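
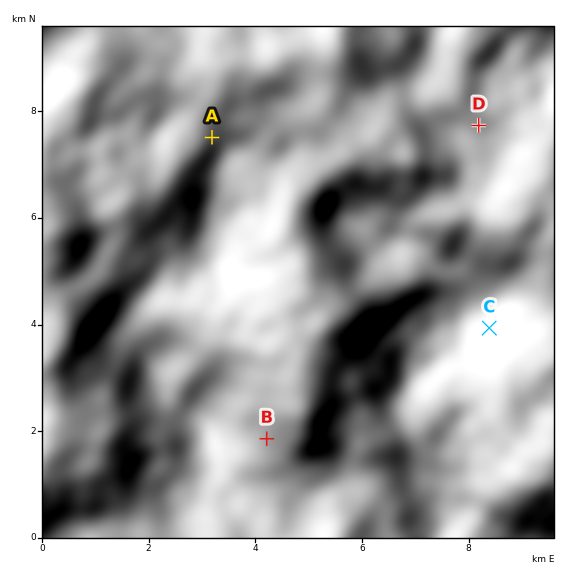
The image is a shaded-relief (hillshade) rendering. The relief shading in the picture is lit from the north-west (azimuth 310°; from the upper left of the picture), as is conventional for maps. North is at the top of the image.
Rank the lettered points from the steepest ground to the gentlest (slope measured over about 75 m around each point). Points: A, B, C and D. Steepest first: C B A D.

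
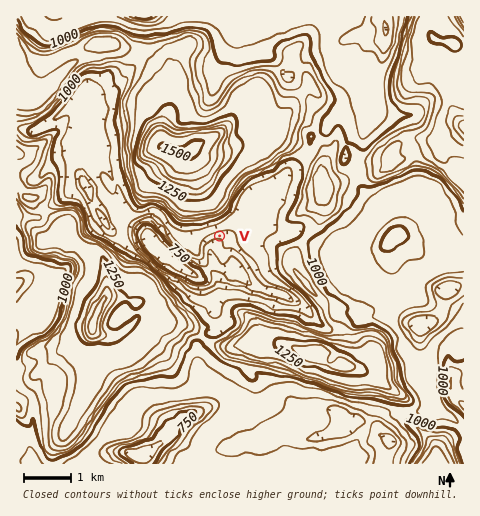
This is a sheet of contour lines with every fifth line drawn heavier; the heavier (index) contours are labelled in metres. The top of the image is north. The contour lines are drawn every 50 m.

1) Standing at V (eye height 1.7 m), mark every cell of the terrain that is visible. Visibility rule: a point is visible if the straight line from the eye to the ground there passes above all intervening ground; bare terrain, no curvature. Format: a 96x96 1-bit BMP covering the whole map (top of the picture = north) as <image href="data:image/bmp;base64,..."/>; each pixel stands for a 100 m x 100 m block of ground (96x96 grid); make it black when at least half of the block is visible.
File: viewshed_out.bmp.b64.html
<image width="96" height="96" href="data:image/bmp;base64,Qk2+BAAAAAAAAD4AAAAoAAAAYAAAAGAAAAABAAEAAAAAAIAEAAATCwAAEwsAAAIAAAAAAAAA////AAAAAAAAAAAAAAAAAAAAAAAAAAAAAAAAAAAAAAAAAAAAAAAAAAAAAAAAAAAAAAAAAAAAAAAAAAAAAAAAAAAAAAAAAAAAAAAAAAAAAAAAAAAAAAAAAAAAAAAAAAAAAAAAAAAAAAAAAAAAAAAAAAAAAAAAAAAAAAAAAAAAAAAAAAAAAAAAAAAAAAAAAAAAAAAAAAAAAAAAAAAAAAAAAAAAAAAAAAAAAAAAAAAAAAAAAAAAAAAAAAAAAAAAAAAAAAAAAAAAAAAAAAAAAAAAAAAAAAAAAAAAAAAAAAAAAAAAAAAAAAAAAAAAAAAAAAAAAAAAAAAAAAAAAAAAAAAAAAAAAAAAAAAAAAAAAAAAAAAAAAAAAAAAAAMAAAAAAAAAAAAAAAcAAAAAAAAAAAAAA4fgAAAAAAAAAD4AP//wAAAAAAAAAH+A///4AAAAAAAAAB/A//+AAAAAAAAAAA/h//wAAAAAAAAAA/D//+AAAAAAAAAAH+B//2AAAAAAAAAAP8B/+GAAAAAAAAAAf4H//EAAAAAAAAAA/4f/8MAAAAAAAAAA/8//wIAAAAAAAAAB/+//AQAAAAAAABAD///8AgAAAAAAABgD///4DAAAAAAAABgH//+AHAAAAAAAABgPgD4YOAAAAAAAABweADgf8AAAAAAAAB84AHA/4AAAAAAAAB/wAPA/4AAAAAAAABwAAOBw4AAAAAAAABgAAeBA4AAAAAAAACAAAfCAYAAAAAAAAAAAA/mAAAAAAAAAAAAAAf+AAAAAAAAAAAAAAf+AAAAAAAAAAAAAAH+AAAAAAAAAAAAAAAAAAAAAAAAAAAAAAAAAAAAAAAAAAAAAD/AAAAAAAAAAAAAAB/AAAAAAAAAAAAAAABgAB8AAAAAAAAAAAAAAA4AAAAAAAAAAAAAAA4AAAAAAAAAAAAAAAYAAAAAAAAAAAAAAAMAAAAAAAAAAAAAAAMAAAAAAAAAAAAAAAAAAAAAAAAAAAAAAAAAAAAAAAAAAAAAAAAAAAAAAAAAAAAAAAAAAAAAAAAAAAAAAAAAAAAAAAAAAAAAAAAAAAAAAAAAAAAAAAAAAAAAAAAAAAAAAAAAAAAAAAAAAAAAAAAAAAAAAAAAAAAAAAAAAAAAAAAAAAAAAAAAAAAAAAAAAAAAAAAAAAAAAAAAAAAAAAAAAAAAAAAAAAAAAAAAAAAAAAAAAAAAAAAAAAAAAAAAAAAAAAAAAAAAAAAAAAAAAAAAAAAAAAAAAAAAAAAAAAAAAAAAAAAAAAAAAAAAAAAAAAAAAAAAAAAAAAAAAAAAAAAAAAAAAAAAAAAAAAAAAAAAAAAAAAAAAAAAAAAAAAAAAAAAAAAAAAAAAAAAAAAAAAAAAAAAAAAAAAAAAAAAAAAAAAAAAAAAAAAAAAAAAAAAAAAAAAAAAAAAAAAAAAAAAAAAAAAAAAAAAAAAAAAAAAAAAAAAAAAAAAAAAAAAAAAAAAAAAAAAAAAAAAAAAAAAAAAAAAAAAAAAAAAAAAAAAAAAAAAAAAAAAAAAAAAAAAAAAAAAAAAAAAAA="/>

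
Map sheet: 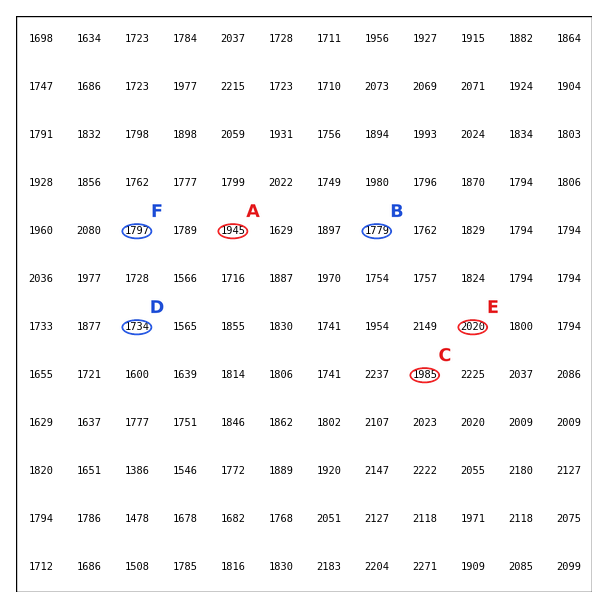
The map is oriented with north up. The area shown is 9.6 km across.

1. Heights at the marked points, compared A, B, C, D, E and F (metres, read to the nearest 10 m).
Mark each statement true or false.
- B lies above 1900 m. false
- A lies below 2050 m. true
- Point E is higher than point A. true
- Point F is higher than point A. false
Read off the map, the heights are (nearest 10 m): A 1950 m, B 1780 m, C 1980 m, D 1730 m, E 2020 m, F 1800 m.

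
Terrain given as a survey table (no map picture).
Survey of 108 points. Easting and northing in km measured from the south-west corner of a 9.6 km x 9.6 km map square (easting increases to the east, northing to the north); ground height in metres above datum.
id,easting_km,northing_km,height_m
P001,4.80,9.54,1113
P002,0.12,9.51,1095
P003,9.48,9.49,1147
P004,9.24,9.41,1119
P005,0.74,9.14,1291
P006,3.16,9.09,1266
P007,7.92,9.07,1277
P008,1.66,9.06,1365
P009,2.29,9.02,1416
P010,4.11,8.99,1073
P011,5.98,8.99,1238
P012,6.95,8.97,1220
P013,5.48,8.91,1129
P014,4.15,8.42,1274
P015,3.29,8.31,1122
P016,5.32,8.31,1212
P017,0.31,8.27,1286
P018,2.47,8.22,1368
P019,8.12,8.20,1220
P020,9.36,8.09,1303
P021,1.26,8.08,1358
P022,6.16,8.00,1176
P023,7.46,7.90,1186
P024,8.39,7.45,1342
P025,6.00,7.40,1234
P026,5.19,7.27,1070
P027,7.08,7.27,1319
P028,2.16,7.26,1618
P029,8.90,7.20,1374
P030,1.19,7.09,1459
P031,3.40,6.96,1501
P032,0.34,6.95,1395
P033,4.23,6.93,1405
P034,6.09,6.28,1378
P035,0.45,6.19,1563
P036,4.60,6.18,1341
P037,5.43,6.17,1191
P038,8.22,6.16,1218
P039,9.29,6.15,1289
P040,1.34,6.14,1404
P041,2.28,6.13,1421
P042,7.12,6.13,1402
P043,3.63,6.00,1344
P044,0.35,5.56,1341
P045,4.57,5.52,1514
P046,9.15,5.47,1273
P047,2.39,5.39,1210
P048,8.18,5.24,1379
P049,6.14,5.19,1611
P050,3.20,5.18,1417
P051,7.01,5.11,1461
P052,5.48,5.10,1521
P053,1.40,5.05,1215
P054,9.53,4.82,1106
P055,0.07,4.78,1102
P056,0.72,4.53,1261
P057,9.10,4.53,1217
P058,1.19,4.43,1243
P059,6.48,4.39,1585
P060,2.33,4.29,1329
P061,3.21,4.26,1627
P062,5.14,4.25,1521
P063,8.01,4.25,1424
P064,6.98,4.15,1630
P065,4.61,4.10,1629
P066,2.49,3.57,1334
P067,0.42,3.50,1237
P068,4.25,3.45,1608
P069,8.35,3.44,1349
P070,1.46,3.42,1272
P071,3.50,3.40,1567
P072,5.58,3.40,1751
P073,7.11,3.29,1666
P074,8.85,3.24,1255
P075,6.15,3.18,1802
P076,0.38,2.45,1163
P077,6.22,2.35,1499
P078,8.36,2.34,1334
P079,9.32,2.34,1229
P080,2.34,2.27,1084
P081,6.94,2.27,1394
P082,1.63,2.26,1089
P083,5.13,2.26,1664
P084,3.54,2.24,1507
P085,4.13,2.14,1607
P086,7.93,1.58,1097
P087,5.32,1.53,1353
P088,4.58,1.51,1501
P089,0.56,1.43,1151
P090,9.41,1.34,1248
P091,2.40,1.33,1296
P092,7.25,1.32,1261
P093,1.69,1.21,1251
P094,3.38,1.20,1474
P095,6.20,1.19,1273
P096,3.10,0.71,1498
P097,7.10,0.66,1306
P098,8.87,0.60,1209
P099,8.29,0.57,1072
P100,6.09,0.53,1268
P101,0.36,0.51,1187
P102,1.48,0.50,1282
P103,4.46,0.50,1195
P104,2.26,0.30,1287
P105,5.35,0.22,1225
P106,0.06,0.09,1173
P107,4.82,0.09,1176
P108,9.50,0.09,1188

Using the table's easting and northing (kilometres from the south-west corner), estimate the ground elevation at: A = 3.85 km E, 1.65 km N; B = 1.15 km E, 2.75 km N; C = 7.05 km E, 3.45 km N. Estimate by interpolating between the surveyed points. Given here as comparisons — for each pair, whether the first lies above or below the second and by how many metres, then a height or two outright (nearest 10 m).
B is below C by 380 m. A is above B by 370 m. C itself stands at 1640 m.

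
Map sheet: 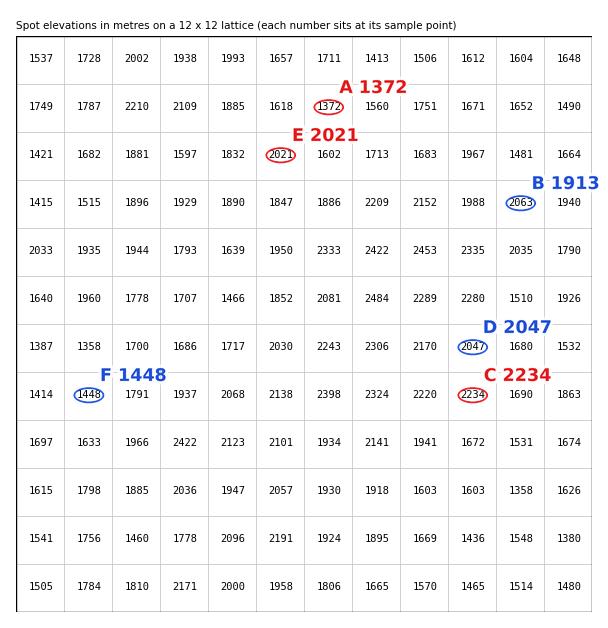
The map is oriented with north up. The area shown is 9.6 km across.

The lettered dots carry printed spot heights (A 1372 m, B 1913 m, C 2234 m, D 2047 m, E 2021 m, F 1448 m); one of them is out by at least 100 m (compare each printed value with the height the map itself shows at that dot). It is B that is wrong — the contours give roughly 2063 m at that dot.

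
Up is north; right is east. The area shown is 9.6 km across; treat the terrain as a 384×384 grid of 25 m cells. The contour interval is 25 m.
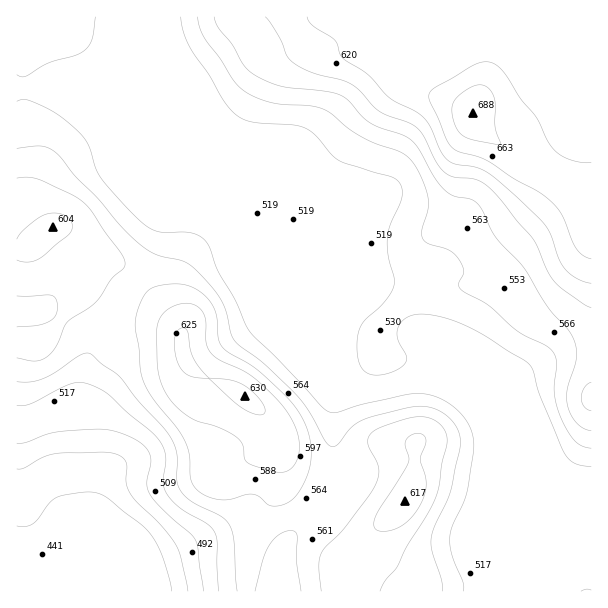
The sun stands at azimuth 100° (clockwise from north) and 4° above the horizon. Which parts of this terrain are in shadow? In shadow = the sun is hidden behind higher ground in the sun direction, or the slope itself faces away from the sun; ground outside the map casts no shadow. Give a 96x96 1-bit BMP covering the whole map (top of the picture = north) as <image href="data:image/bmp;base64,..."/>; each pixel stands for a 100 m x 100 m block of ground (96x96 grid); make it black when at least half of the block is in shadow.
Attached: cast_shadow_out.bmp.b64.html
<image width="96" height="96" href="data:image/bmp;base64,Qk2+BAAAAAAAAD4AAAAoAAAAYAAAAGAAAAABAAEAAAAAAIAEAAATCwAAEwsAAAIAAAAAAAAA////AAAAAAAAAAD/8AHgAAAAAAAAAAP/8AHAAAAAAAAAAA//8AHAAAAAAAAAAA//8ACAAAAAAAAAAA//8AAAAAAAAAAAAA//8AAAAAAAAAAAAB//8AAAAAAAAAAAAB//+AAAAAAAAAAAAA//+AAAAAAAAAAAAAfH+AAAAAAAAAAAAAOB8AAAAAAAAAAAAAOAAAADgAAAAAAAAAEAAAAD4AAAAAAAAAAAAAAD+AAAAAAAAAAAAAAD/AAAAAAAAAfgAAAD/gAAAAAAAB/4AAAB/wAAAAAAAH/8AAAA/wAAAAAAAP/8AAAAfwAAAAAAAf/8AAAADgAAAAAAA//8AAAAAAAAAAAAA//8AAAAAAAAAAAAA//8AAAAAAAAAAAAAf/8AAAAAAAAAHAAAP/4AAAAAAAAAPAAAH/4AAAAAAAAAfgAAD/wAAABgAAAA/gAAD/wAAABgAAAB/gAAB/gAAAAAAAAB/gAAB/AAAAAAAAAD/wAAD/AAAAAAAAAH/wAAH+AAAAAAAAAP/wAAH+AAAAAAAAAf/wAAP+AAAAAAAAAf/wAAP+AAAAAAAAAf/wAAH+AAAAAAAAAf/wAAH+AAAAAAAAAP/wAAD+AAAAAAAAAD/wAAD/AAAAAAAAAAfwAAD/AAAAAAAAAADgAAD/AAAAAAAAAAAAAAD/AAAAAAAAAAAAAAD/AAAAAAAAAAAAAAD/AAAAAAAAAAAAAAB/AAAAAAAAAAAAAAA+AAAAAAAAAAAAAAAAAAAAAAAAAAAAAAAAAAAAAAAAAAAAAAAAAAAAAAAAAAAAAAAAAAAAAAAAAAAAAAAAAAAAAAAAAAAAAAAAAAAAAAAAAAAAAAAAAAAAAAAAAAAAAAAAAAAAAAAAAAcAAAAAAAAAAAAAAA+AAAAAAAAAAAAAAB+AAAAAAAAAAAAAAB+AAAAAAAAAAAAAAB/AAAAAAAAAAAAAAB/AAAAAAAAAAAAAAB+AAAAAAAAAAAAAAA8AAAAAAAAAAAAAAAAAAAAAAAAAAAAAAAAAAAAAAAAAAAAAAAAAAAAAAAAAAAAAAAAAAAAAAAAAAAAAAAAAAAAAAAAAAADwAwAAAAAAAAAAAAH4BwAAAAAAAAAAAAP4DgAAAAAAAAAAAAP4BgAAAAAAAAAAAAf4AAAAAAAAAAAAAA/8AAAAAAAAAAAAAA/8AAAAAAAAAAAAAB/8AAAAAAAAAAAAAB/+AAAAAAAAAAAAAD/+AAAAAAAAAAAAAB/+AAAAAAAAAAAAAB/+AAAAAAAAAAAAAA/+AAAAAAAAAAAAAAf+AAAAAAAAAAAAAAH+AAAAAAAAAAAAAAAQAAAAAAAAAAAAAAAAAAAAAAAAAAAAAAAAAAAAAAAAAAAAAAAAAAAAAAAAAAAAAAAAAAAAAAAAAMAAAAAAAAAAAAAAAcAAAAAAAAAAAAAAAMAAAAAAAAAAAAAAAAAAAAAAAAAAAAAAAAAAAAAAAAAAAAAAAAAAAAAAAAAAAAAAPAAAAAAAAAAAAAAAfAAAAAAAAAAAAAAA/gAAAAAAAAAAAAAA/gAAAAAAAAAA="/>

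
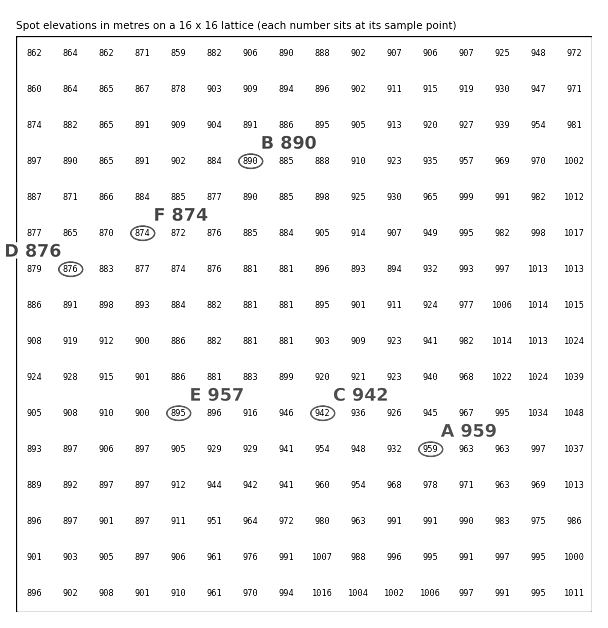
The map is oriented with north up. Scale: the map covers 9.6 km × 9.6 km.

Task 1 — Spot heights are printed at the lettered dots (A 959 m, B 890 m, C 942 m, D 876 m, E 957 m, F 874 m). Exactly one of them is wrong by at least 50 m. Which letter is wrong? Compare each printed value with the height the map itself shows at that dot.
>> E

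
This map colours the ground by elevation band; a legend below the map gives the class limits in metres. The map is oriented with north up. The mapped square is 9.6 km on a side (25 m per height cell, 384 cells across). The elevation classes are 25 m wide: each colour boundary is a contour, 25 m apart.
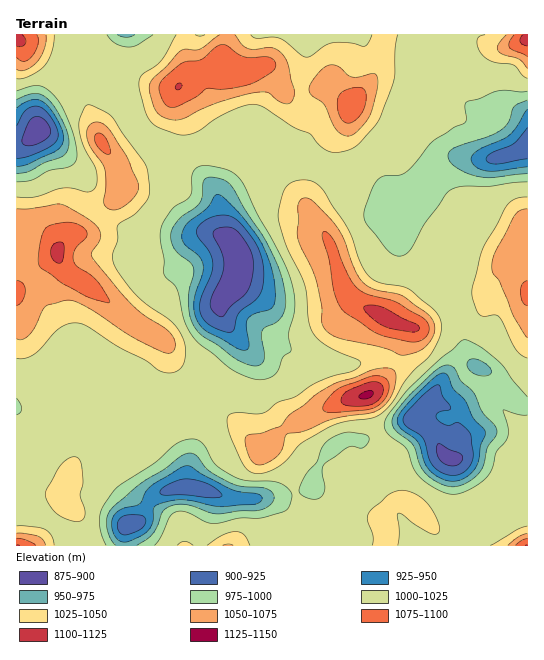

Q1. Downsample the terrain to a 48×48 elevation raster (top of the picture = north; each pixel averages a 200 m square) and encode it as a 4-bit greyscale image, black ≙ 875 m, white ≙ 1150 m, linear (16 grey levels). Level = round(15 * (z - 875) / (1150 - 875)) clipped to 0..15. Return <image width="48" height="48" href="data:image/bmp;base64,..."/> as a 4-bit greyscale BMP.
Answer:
<image width="48" height="48" href="data:image/bmp;base64,Qk32BAAAAAAAAHYAAAAoAAAAMAAAADAAAAABAAQAAAAAAIAEAAATCwAAEwsAABAAAAAAAAAAAAAAABEREQAiIiIAMzMzAERERABVVVUAZmZmAHd3dwCIiIgAmZmZAKqqqgC7u7sAzMzMAN3d3QDu7u4A////ALuoh3dkRWeIiImYiId3eIiImYiIiIiIm5mIiIdjI0Z4h3iId3d3d3iImYiIiIiIiYiIiIdTIjV3d2Z3d3d3d3iJmIiYiIiIiIiImYdlREVmZVVVVmd3d3eIiImIh3eIiHiJmYd2VEM0MzM0RWd3d3eIiJiHd3d4h3iImIh3ZUMiIjRVVmd3d3d4iIh2Zmd3d3eImYh3dmVDNFZ3h3d3d3d3d3dkM0Z3d3eIiIh3d3ZURWeImYh3d3d3d3ZCIjV3d3d4iIh3d3dmVneJqqiHd3d3d3YxESRnd3d3iIh3d3d3Z3iJqqmId3d3d2UxIiRnd3d4iId3d3d3d3iZqqqZh3d3dlMiIjRWd3d4iId3d3d3d4iZmZqqqYiIdTIiMzRWd3eIiHd3d3d3d4iIiJmqu7qphjIjM0Vnd3eIiHd3d3d3eIiIiIiaq83dqFMiM0Z3d3eIiIiIiIh3eIiHeIiJms3dyXUzNFZ3d3iIiIiIiIiIiId3d3d4iZq8uodTRWZmd4iIiIiIiIiIiHd2Znd3eIiaqZh1VlVmeIiIiIiIiImYh3ZlVnd3eIiJmZmHZmZniJmIiIiIiZqph2VEVmd3iJmZqqqYd2d3iamYiIiJmqqodlQ0Vmd4iaqqu7u5d3d4iaqYiIiaqqqYZDI0VWd4mqq7zMy5h3iImqqZmJmqqpmHUyEkRVZ4mqvM3Muoh4iImrqpmaq7qYh3UhEjNEZ4mrzMy7qYd4iZq7qqqru6mId3UxERI0Z5qry7qpiHd4mZq7uqu8upiHd2UyERI0aJq7upiIh3eImaq7u7zLqYh3d2ZCERI1eJq7qYd3d3eImaq7u8y6qYh3d2VDERI2eaq7qHd3d3d4iaqqq8y6mYiHdlQyERJGiaq7mHd3d3d4iaqqq8y7qYiHdkMyERNXmqu6h3dmd3d4iaqqq7zLqYiHdkMhESV4mqu5h3Zmd3d4iJqqqru6mYiHdlQyIkZ4mqqoh2ZmZ3d3eIqqqqqZmZmId2VDNFeImqqYd2ZmZ3d3eImoiZmZmqqYd3ZURWeImamId3ZmZnd3d4iHeIiIirqYh3dVVneIiZiId3ZmZnd3d3d2d3d4irqYh3dlZneIiIiHd3d3ZmZmZmZkVnd3iqqYh3d3d3eIiIiId3d3dmZVQzRDNFZ4m6mIh3d3d3d3d4iIiHd3d2VUMyIiEjV5u6mIiIiId3d3eIiJiHd3d2ZVVDMiESR5upiIiIiIh3d3iIiZmYh3d3dmZVQyESWJqYiImZmIiHeIiIiauoh3d3d3ZmVDIkaImIiJqqqZiIiImZmru5iHd3d3ZmVENGeIiIiJq7uqmYiZqZmry6iHd3d3dmZWZneIh3iJvMu7uqqqqaqru6mHd3d3d3d4d3iId3iJvMy7vLuqqZqqqqmId3d3d3eJmIiHd3iIm8y8zMy6qZqqmZmId3d3iIibqYd3d3eIibu8zLu7mYmZmZmId3d4iJmsuod3d3d3iZqru6qqmIiZiJmId3iIiavMyoh3d2ZneJmaqpiIiIiIiImIeIiIiZvA=="/>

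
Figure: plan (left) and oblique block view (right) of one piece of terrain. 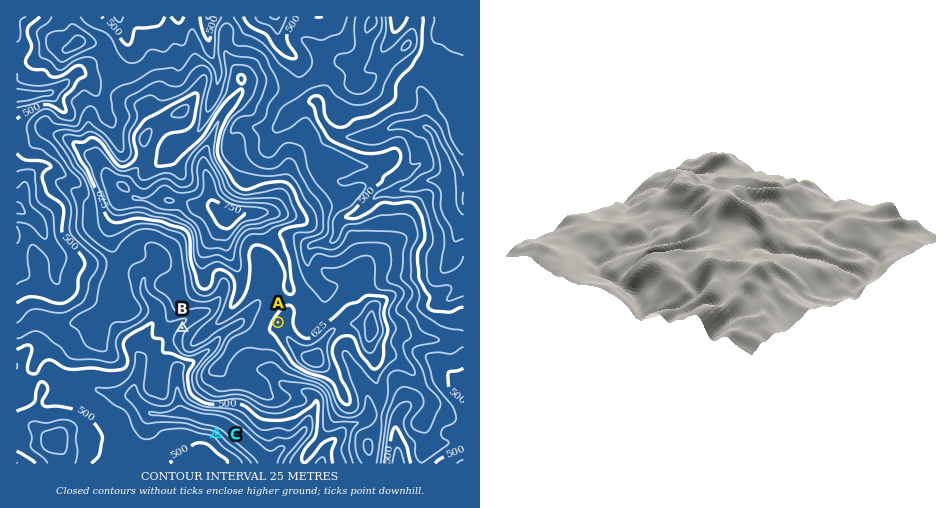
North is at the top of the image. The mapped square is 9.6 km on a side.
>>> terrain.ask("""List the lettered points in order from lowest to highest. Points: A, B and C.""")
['C', 'B', 'A']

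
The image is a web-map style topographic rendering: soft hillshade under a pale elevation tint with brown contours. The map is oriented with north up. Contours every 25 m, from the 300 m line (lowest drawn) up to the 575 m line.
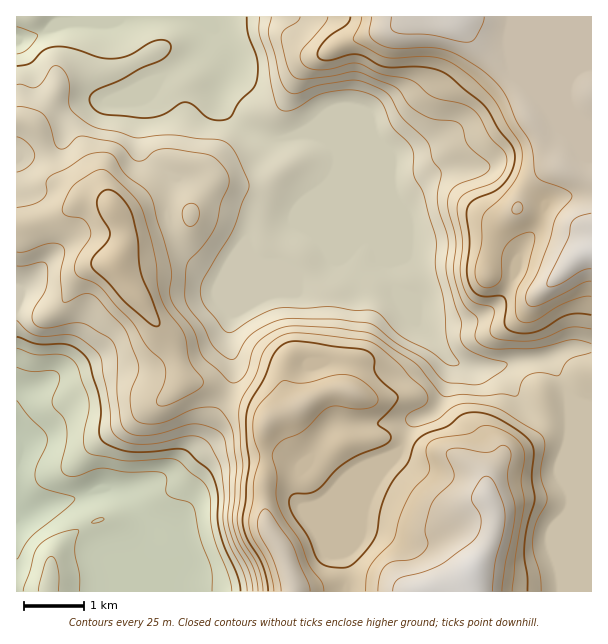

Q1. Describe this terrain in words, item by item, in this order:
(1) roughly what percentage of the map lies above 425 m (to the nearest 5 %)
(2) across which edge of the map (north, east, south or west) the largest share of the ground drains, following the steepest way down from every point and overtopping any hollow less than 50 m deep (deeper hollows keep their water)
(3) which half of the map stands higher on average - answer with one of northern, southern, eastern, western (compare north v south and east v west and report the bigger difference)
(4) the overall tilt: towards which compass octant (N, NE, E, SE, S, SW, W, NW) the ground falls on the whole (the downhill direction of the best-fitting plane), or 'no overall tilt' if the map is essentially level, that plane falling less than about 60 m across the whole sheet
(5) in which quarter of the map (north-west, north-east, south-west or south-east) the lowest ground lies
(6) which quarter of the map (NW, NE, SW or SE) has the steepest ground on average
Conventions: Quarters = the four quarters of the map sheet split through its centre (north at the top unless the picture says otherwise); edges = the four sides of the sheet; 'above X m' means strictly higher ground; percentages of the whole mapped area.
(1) About 60 % of the map lies above 425 m.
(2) Drainage is mainly to the north: more ground falls towards that edge than towards any other.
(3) On average the eastern half of the map is the higher ground.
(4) Overall the map slopes down towards the west.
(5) The lowest ground is in the south-west quarter.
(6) The south-west quarter is the steepest part of the map.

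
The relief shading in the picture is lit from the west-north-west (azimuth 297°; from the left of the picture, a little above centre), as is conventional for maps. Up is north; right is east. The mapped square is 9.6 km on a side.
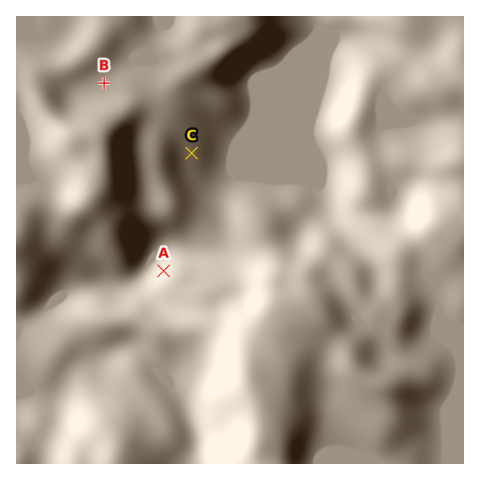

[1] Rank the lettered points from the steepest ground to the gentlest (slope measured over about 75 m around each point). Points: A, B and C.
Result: A C B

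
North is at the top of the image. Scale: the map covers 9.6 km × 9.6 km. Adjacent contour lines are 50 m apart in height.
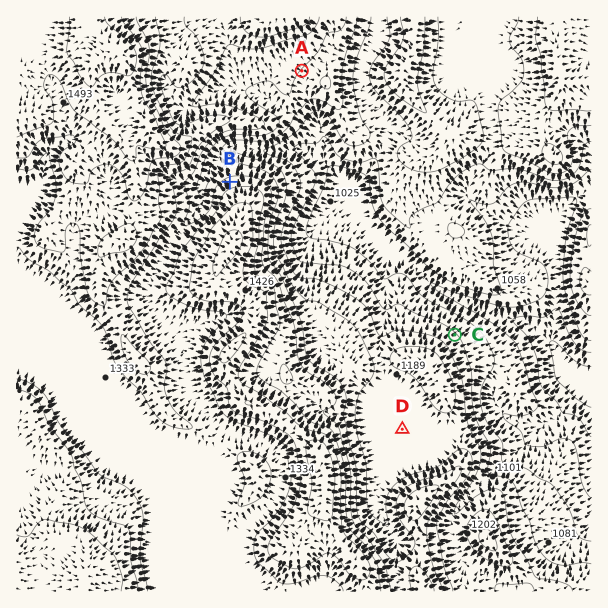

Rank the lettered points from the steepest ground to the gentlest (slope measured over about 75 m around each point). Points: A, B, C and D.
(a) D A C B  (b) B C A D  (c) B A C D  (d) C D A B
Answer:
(b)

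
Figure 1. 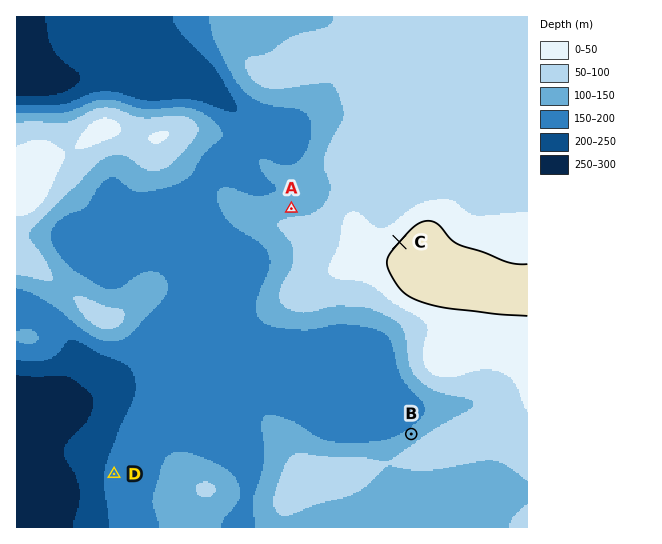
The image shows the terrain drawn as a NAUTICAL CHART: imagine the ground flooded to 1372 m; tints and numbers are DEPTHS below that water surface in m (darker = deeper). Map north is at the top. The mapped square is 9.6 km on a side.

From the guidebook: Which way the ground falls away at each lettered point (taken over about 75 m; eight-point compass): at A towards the N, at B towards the NW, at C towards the NW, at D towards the W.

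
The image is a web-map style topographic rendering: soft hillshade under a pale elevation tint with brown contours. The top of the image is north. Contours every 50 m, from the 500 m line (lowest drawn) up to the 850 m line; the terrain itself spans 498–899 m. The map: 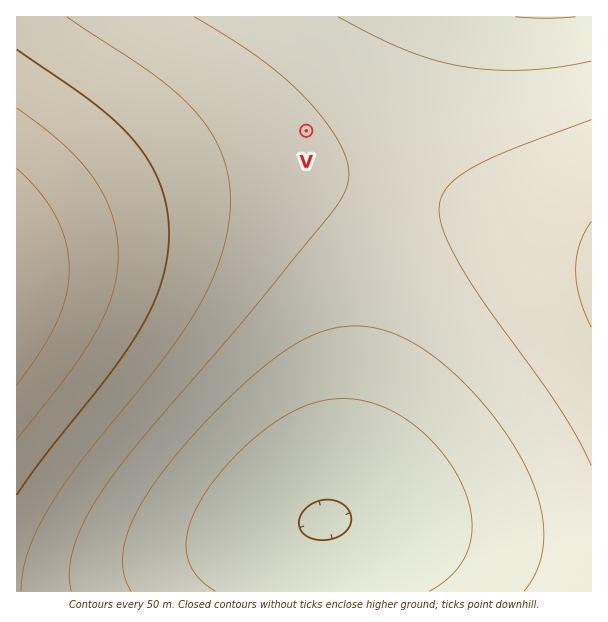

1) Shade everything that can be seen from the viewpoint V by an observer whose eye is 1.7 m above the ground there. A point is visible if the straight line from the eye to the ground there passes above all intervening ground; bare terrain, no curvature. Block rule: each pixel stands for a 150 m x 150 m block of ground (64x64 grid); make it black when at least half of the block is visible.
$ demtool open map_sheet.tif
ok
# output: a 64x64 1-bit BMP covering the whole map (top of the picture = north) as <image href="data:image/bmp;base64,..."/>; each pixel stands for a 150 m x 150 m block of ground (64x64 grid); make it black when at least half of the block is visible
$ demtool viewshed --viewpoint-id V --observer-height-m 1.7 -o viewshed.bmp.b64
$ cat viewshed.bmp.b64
<image width="64" height="64" href="data:image/bmp;base64,Qk0+AgAAAAAAAD4AAAAoAAAAQAAAAEAAAAABAAEAAAAAAAACAAATCwAAEwsAAAIAAAAAAAAA////AAAAAAAAAAAAAAAAPwAAAAAAAAAfAAAAAAAAAB8AAAAAAAAAHwAAAAAAAAAfAAAAAAAAAB8AAAAAAAAAHwAAAAAAAAAfAAAAAAAAAB8AAAAAAAAAHwAAAAAAAAAfAAAAAAAAAB8AAAAAAAAAPwAAAAAAAAA/AAAAAAAAAD8AAAAAAAAAfwAAAAAAAAB/AAAAAAAAAP8AAAAAAAAA/wAAAAAAAAH/AAAAAAAAAf8AAAAAAAAD/wAAAAAAAAf/AAAAAAAAB/8AAAAAAAAP/wAAAAAAAB//AAAAAAAAH/8AAAAAAAA//wAAAAAAAH//AAAAAAAAf/8AAAAAAAD//w/wAAAAAf//P/4AAAAB/////4AAAAP/////4AAAB//////wAAAP//////gAAA///////AAAH//////+AAA///////8AAD///////4AAf///////wAD////////AAf///////+AB////////8AP////////4B/////////wP/////////j//////////////////////////////////////////////////////////////////////////////////4AAA/////8AAAAAH///4AAAAAAB//8AAAAAAAAf/AAAAAAAAAf8AAAAAAAAAPwAAAAAAAAAPAAAAAAAAAAMAAAAAAAAAAA=="/>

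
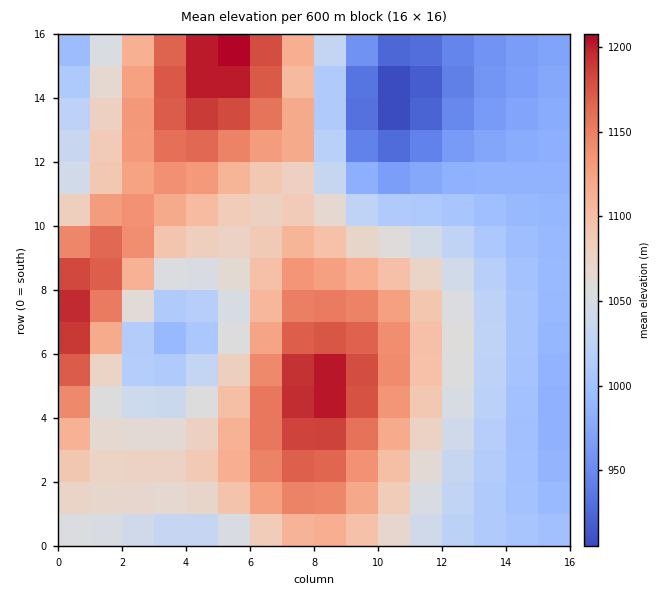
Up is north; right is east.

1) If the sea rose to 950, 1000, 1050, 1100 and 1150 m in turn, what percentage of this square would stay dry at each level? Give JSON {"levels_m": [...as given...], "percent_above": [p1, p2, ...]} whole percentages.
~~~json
{"levels_m": [950, 1000, 1050, 1100, 1150], "percent_above": [95, 78, 58, 34, 16]}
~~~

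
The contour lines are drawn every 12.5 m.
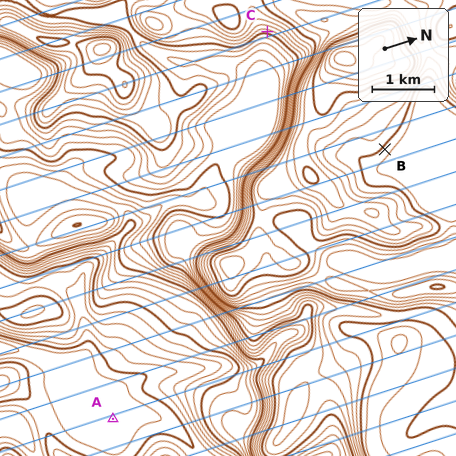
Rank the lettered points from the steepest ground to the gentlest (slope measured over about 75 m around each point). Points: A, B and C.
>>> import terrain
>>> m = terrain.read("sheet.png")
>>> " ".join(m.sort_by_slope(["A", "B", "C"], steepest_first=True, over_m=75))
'C B A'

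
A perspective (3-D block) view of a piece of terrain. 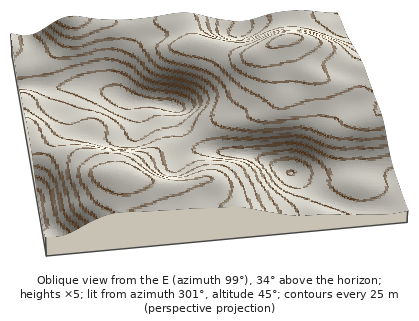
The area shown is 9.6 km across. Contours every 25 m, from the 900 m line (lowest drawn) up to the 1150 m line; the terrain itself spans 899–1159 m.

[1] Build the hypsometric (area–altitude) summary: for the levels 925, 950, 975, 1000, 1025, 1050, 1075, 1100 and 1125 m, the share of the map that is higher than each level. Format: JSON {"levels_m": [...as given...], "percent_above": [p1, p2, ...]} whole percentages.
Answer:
{"levels_m": [925, 950, 975, 1000, 1025, 1050, 1075, 1100, 1125], "percent_above": [97, 89, 77, 64, 50, 37, 24, 12, 5]}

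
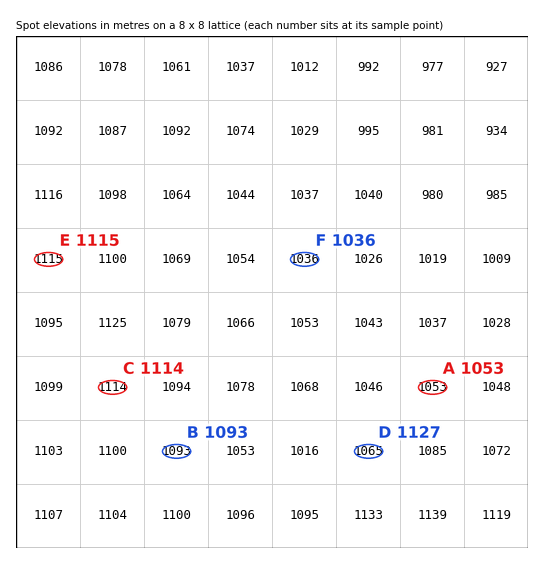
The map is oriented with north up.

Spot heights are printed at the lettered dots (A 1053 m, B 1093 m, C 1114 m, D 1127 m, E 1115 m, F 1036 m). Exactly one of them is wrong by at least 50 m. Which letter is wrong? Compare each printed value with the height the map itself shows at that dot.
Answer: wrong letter D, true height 1065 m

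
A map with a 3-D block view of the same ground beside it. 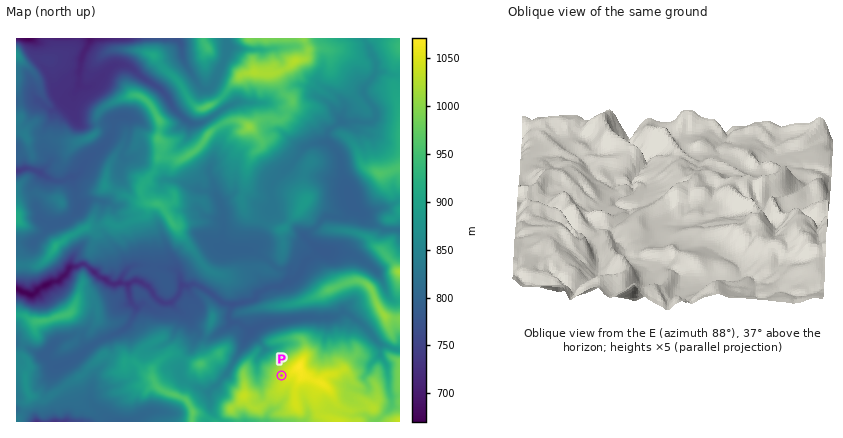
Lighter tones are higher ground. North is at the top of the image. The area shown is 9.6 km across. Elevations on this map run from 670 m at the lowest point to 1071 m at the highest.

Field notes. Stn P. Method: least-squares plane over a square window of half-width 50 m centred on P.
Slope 7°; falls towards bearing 285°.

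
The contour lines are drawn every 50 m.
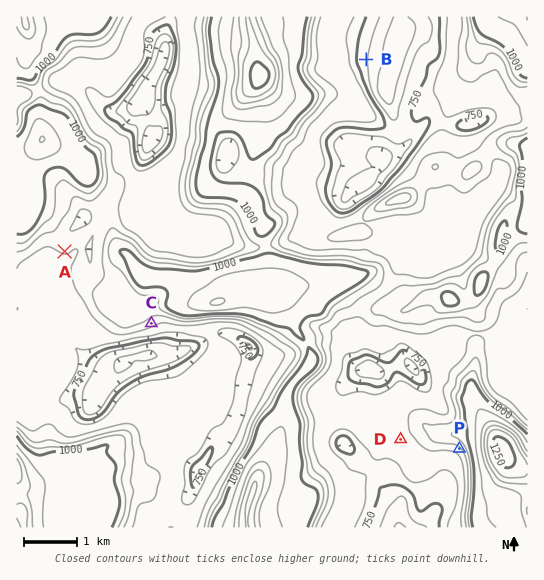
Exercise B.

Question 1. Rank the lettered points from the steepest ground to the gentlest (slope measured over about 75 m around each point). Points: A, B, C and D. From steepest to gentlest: C B A D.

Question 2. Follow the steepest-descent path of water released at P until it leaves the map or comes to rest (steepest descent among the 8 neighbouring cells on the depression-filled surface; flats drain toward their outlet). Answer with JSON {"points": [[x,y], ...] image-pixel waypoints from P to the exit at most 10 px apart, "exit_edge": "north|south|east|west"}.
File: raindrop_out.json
{"points": [[459, 449], [453, 459], [449, 470], [443, 481], [443, 491], [439, 502], [433, 513], [426, 523], [422, 527]], "exit_edge": "south"}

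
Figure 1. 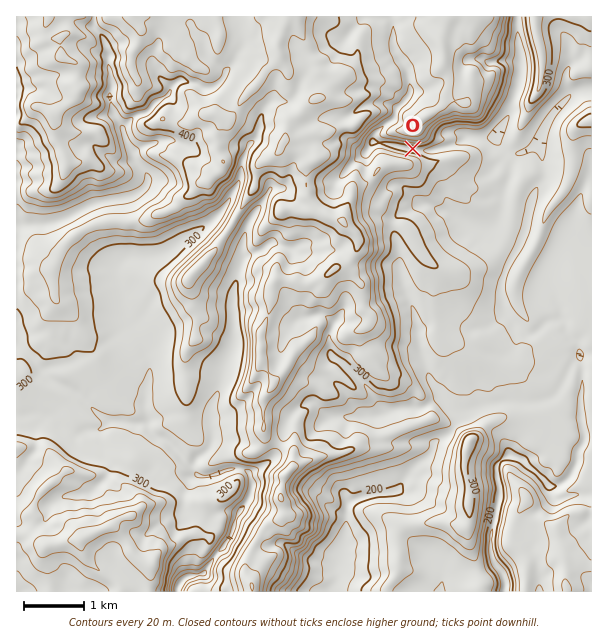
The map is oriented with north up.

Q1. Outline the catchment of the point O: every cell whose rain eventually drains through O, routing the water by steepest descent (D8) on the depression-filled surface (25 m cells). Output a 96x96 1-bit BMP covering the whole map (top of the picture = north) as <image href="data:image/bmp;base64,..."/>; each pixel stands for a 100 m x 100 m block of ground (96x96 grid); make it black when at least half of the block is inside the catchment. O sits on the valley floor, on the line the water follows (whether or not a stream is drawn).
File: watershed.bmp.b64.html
<image width="96" height="96" href="data:image/bmp;base64,Qk2+BAAAAAAAAD4AAAAoAAAAYAAAAGAAAAABAAEAAAAAAIAEAAATCwAAEwsAAAIAAAAAAAAA////AAAAAAAAAAAAAAAAAAAAAAAAAAAAAAAAAAAAAAAAAAAAAAAAAAAAAAAAAAAAAAAAAAAAAAAAAAAAAAAAAAAAAAAAAAAAAAAAAAAAAAAAAAAAAAAAAAAAAAAAAAAAAAAAAAAAAAAAAAAAAAAAAAAAAAAAAAAAAAAAAAAAAAAAAAAAAAAAAAAAAAAAAAAAAAAAAAAAAAAAAAAAAAAAAAAAAAAAAAAAAAAAAAAAAAAAAAAAAAAAAAAAAAAAAAAAAAAAAAAAAAAAAAAAAAAAAAAAAAAAAAAAAAAAAAAAAAAAAAAAAAAAAAAAAAAAAAAAAAAAAAAAAAAAAAAAAAAAAAAAAAAAAAAAAAAAAAAAAAAAAAAAAAAAAAAAAAAAAAAAAAAAAAAAAAAAAAAAAAAAAAAAAAAAAAAAAAAAAAAAAAAAAAAAAAAAAAAAAAAAAAAAAAAAAAAAAAAAAAAAAAAAAAAAAAAAAAAAAAAAAAAAAAAAAAAAAAAAAAAAAAAAAAAAAAAAAAAAAAAAAAAAAAAAAAAAAAAAAAAAAAAAAAAAAAAAAAAAAAAAAAAAAAAAAAAAAAAAAAAAAAAAAAAAAAAAAAAAAAAAAAAAAAAAAAAAAAAAAAAAAAAAAAAAAAAAAAAAAAAAAAAAAAAAAAAAAAAAAAAAAAAAAAAAAAAAAAAAAAAAAAAAAAAAAAAAAAAAAAAAAAAAAAAAAAAAAAAAAAAAAAAAAAAAAAAAAAAAAAAAAAAAAAAAAAAAAAAAAAAAAAAAAAAAAAAAAAAAAAAAAAAAAAAAAAAAAAAAAAAAAAAAAAAAAAAAAAAAAAAAAAAAAAAAAAAAAAAAAAAAAAAAAAAAAAAAAAAAAAAAAAAAAAAAAAAAAAAAAAAAAAAAAAAAAAAAAAAAAAAAAAAAAAAAAAAAAAAAAAAAAAAAAAAAAAAAAAAAAAAAAAAAAAAAAAAAAAAAAAAAAAAAAAAAAAAAAAAAAAAAAAAAAAAAAAAAAAAAAAAAAAAAAAAOAAAAAAAAAAAAAAAeAAAAAAAAAAAAAAA+AAAAAAAAAAAAAAB/AAAAAAAAAAAAAAB/AAAAAAAAAAAAAAD/AAAAAAAAAAAAAAD/4AAAAAAAAAAAAAD/8AAAAAAAAAAAAAD/8AAAAAAAAAAAAAB//4AAAAAAAAAAAAB//8AAAAAAAAAAAAH//8AAAAAAAAAAAAP//8AAAAAAAAAAAAf//8AAAAAAAAAAAAf//8AAAAAAAAAAAAf//+AAAAAAAAAAAAf//+AAAAAAAAAAAAH///gAAAAAAAAAAAD///wAAAAAAAAAAAB///4AAAAAAAAAAAAf//8AAAAAAAAAAAAf//8AAAAAAAAAAAAP//8AAAAAAAAAAAAP//8AAAAAAAAAAAAf//8AAAAAAAAAAAA///4AAAAAAAAAAAA///4AAAAAAAAAAAB///4AAAAAAAAAAAB///4AAAAAAAAAAAD///4AAAAAAAAAAAD///4AAAAAAAAAAAH///4AAAAAAAAAAAH///4AAAAAAAAAAAH///8AAAA="/>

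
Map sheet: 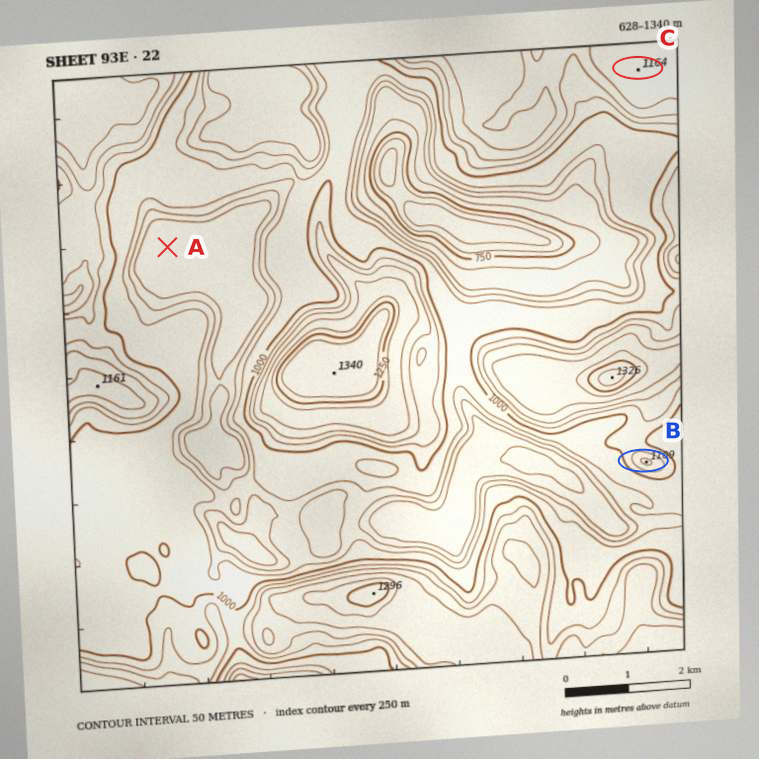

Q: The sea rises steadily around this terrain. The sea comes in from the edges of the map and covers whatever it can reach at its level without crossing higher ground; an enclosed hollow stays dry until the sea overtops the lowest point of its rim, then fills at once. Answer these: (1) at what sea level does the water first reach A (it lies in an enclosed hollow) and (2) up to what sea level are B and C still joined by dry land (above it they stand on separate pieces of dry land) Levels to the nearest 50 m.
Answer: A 950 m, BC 1000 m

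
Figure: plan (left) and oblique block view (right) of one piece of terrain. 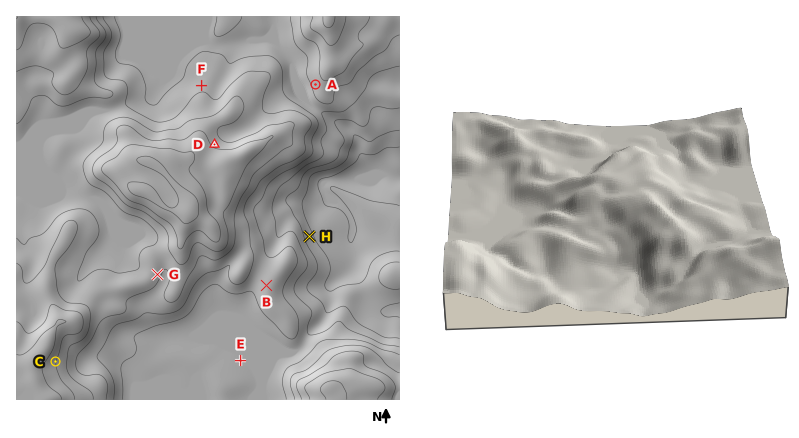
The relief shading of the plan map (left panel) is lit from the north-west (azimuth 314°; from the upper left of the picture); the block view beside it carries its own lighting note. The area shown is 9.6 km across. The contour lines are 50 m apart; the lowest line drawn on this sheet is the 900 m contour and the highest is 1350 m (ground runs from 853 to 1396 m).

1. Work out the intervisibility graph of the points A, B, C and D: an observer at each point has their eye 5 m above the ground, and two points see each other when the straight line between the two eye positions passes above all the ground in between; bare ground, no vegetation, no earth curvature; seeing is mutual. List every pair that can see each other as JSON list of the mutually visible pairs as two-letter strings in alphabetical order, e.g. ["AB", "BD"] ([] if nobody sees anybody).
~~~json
["AD", "BC"]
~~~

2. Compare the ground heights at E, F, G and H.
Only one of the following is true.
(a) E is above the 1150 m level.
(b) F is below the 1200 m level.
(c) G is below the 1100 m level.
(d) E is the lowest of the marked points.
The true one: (b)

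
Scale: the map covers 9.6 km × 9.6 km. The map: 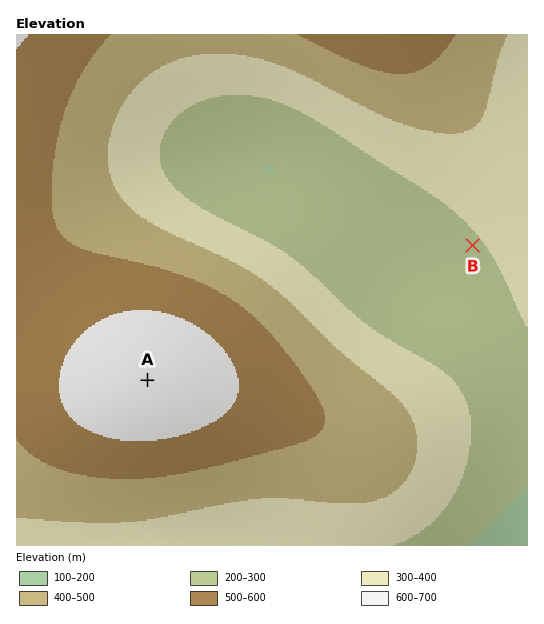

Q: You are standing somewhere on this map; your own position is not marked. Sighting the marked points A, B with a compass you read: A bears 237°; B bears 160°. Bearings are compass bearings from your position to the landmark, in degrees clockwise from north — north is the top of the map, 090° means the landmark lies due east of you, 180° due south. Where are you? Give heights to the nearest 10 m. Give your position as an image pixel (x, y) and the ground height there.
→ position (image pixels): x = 450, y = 183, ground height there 340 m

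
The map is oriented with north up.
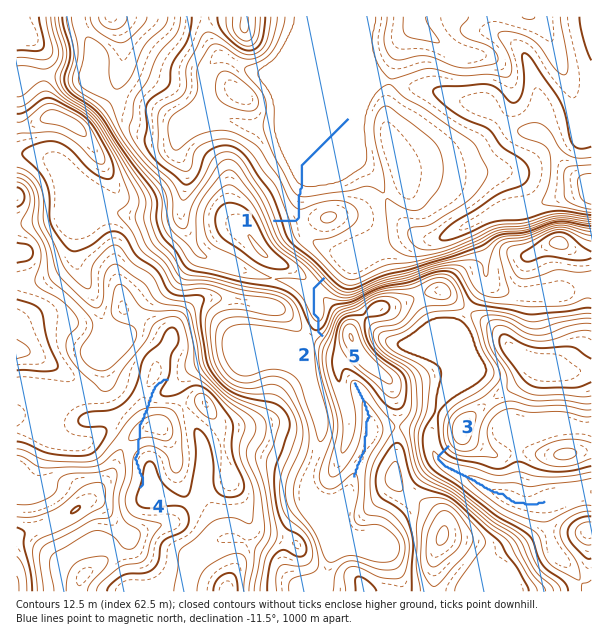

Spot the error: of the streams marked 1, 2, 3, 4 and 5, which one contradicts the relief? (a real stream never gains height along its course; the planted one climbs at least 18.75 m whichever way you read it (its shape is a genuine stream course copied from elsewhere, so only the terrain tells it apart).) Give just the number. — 4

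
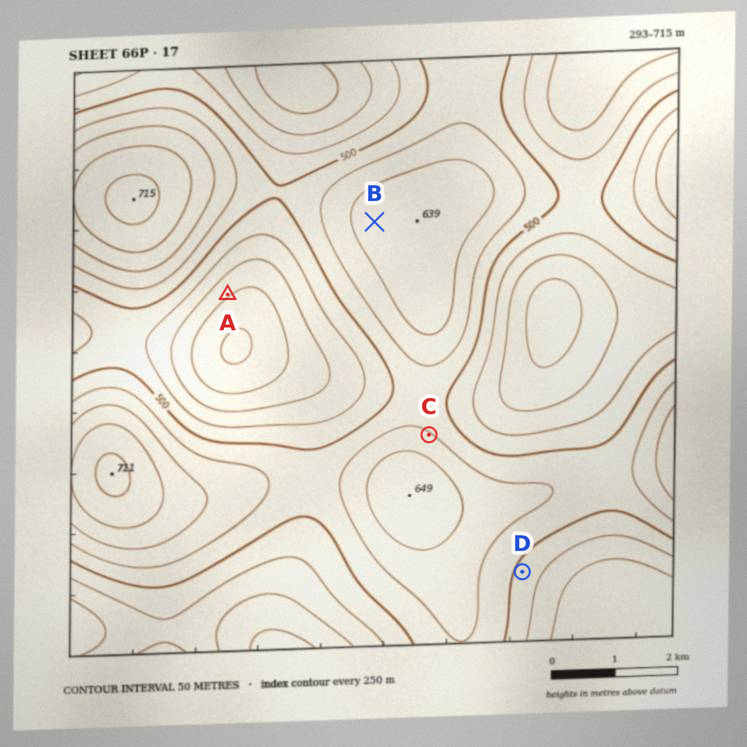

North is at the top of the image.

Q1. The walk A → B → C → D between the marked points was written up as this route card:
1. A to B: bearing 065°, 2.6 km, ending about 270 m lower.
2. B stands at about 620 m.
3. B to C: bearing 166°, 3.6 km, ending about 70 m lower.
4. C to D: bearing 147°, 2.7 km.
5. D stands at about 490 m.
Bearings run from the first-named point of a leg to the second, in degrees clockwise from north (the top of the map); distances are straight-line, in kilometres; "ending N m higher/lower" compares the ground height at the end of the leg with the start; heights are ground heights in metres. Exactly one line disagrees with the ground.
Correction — Line 1: it should read "ending about 270 m higher".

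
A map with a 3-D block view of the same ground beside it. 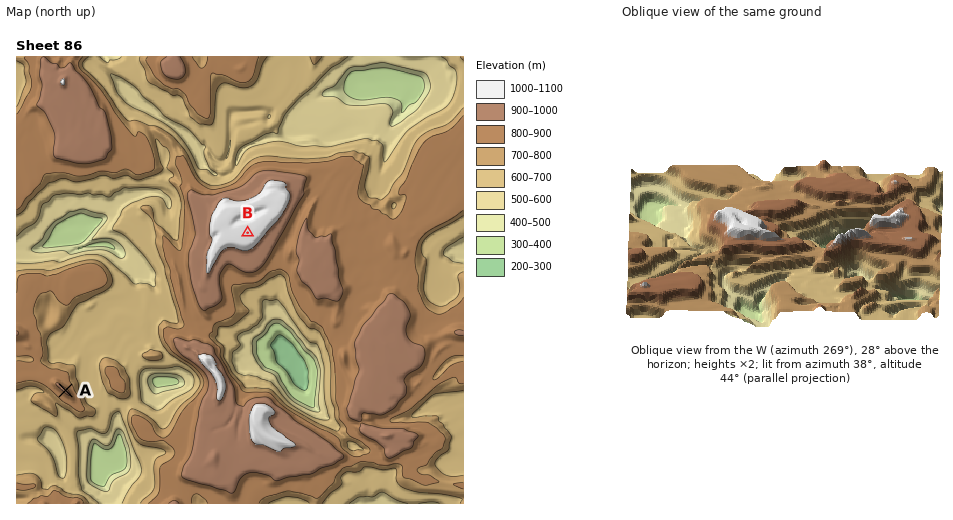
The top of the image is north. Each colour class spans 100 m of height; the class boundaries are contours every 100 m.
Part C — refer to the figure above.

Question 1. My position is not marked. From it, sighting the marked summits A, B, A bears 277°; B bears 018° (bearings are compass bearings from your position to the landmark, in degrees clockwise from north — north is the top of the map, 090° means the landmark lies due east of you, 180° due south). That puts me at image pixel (191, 406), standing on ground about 810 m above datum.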